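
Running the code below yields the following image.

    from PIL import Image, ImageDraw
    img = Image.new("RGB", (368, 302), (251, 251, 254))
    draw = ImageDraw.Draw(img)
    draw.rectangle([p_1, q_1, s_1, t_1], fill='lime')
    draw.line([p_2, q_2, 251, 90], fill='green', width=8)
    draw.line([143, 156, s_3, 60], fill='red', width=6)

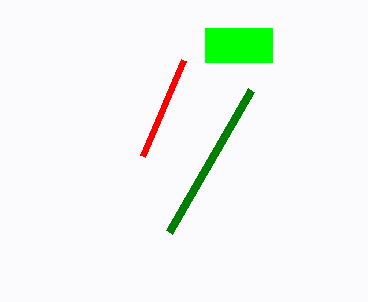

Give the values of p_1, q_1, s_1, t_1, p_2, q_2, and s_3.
p_1 = 205
q_1 = 28
s_1 = 272
t_1 = 62
p_2 = 169
q_2 = 232
s_3 = 184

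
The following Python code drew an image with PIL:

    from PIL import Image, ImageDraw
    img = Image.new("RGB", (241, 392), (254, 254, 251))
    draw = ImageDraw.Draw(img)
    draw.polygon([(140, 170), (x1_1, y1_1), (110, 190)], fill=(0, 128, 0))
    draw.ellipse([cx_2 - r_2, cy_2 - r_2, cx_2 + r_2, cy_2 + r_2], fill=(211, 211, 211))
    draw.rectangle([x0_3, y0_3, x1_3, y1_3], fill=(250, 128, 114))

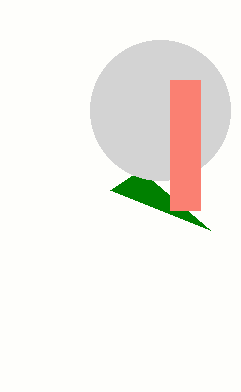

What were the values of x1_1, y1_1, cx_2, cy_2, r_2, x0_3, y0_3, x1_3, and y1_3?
x1_1 = 210; y1_1 = 230; cx_2 = 160; cy_2 = 110; r_2 = 70; x0_3 = 170; y0_3 = 80; x1_3 = 200; y1_3 = 210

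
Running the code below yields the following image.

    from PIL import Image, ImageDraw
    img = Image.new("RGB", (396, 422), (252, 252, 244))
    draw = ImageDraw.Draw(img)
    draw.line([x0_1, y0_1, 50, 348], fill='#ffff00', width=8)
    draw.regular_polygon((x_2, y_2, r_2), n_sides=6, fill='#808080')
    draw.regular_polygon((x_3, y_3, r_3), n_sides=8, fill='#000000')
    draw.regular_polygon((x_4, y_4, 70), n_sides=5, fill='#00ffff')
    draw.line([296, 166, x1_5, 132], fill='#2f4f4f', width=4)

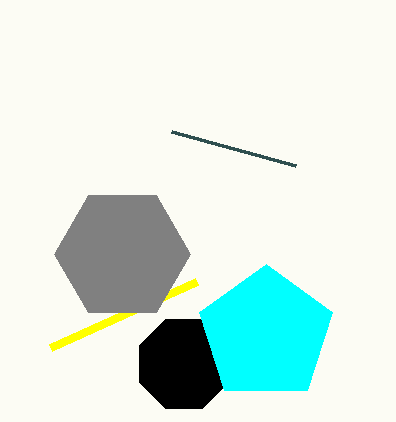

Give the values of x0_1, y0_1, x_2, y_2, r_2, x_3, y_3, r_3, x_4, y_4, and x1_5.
x0_1 = 196; y0_1 = 282; x_2 = 122; y_2 = 254; r_2 = 68; x_3 = 184; y_3 = 364; r_3 = 48; x_4 = 266; y_4 = 334; x1_5 = 172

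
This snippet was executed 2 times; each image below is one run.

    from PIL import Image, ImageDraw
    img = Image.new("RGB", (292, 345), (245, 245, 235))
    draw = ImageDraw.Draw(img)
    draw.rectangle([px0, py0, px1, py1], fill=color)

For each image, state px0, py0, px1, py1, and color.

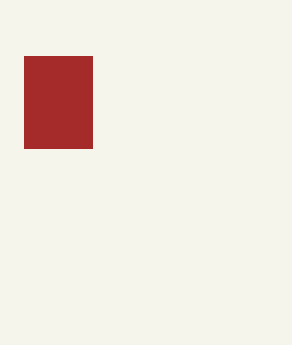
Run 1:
px0 = 24; py0 = 56; px1 = 92; py1 = 148; color = 'brown'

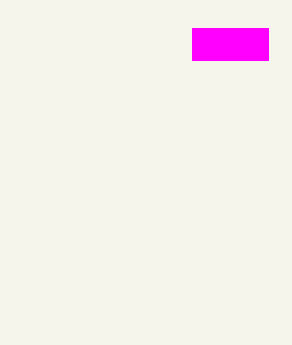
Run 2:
px0 = 192; py0 = 28; px1 = 268; py1 = 60; color = 'magenta'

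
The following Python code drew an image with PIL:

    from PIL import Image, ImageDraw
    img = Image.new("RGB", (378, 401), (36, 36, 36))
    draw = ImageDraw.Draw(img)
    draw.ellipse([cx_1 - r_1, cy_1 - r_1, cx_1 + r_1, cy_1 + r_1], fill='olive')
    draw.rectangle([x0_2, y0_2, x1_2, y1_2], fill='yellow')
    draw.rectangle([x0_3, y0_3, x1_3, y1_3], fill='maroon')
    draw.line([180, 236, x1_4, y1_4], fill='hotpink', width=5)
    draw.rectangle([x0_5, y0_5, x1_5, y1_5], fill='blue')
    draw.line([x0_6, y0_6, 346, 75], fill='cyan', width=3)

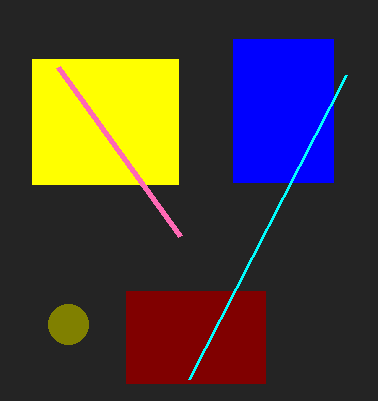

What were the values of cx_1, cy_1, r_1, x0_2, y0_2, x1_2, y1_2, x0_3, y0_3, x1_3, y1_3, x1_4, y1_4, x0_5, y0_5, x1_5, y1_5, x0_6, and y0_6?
cx_1 = 68
cy_1 = 324
r_1 = 20
x0_2 = 32
y0_2 = 59
x1_2 = 178
y1_2 = 184
x0_3 = 126
y0_3 = 291
x1_3 = 265
y1_3 = 383
x1_4 = 58
y1_4 = 67
x0_5 = 233
y0_5 = 39
x1_5 = 333
y1_5 = 182
x0_6 = 189
y0_6 = 379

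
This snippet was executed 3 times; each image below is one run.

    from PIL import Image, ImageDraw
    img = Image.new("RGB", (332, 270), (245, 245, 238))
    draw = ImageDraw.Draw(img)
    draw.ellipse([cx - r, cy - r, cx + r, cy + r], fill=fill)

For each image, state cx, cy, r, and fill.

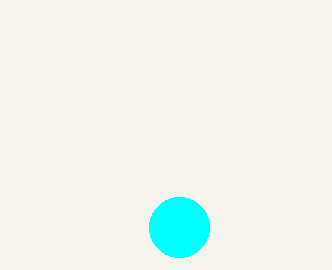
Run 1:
cx = 179, cy = 227, r = 30, fill = 'cyan'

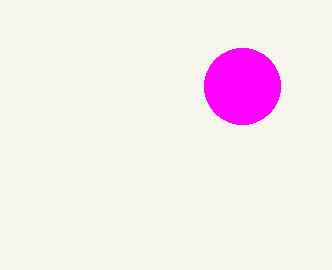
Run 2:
cx = 242
cy = 86
r = 38
fill = 'magenta'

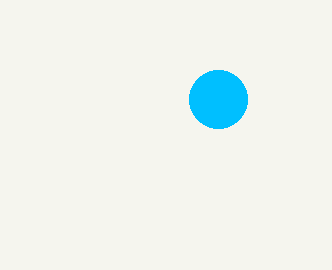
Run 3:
cx = 218, cy = 99, r = 29, fill = 'deepskyblue'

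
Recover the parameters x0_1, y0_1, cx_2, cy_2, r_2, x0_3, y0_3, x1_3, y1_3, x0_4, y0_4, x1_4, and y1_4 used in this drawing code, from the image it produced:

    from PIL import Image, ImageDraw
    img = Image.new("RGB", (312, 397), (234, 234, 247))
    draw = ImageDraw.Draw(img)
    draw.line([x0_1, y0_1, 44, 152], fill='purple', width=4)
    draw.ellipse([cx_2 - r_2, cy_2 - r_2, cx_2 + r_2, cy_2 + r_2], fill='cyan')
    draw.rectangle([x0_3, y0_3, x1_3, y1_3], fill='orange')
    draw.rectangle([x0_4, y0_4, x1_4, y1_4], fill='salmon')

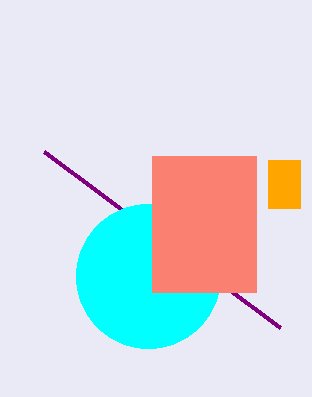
x0_1 = 280; y0_1 = 328; cx_2 = 148; cy_2 = 276; r_2 = 72; x0_3 = 268; y0_3 = 160; x1_3 = 300; y1_3 = 208; x0_4 = 152; y0_4 = 156; x1_4 = 256; y1_4 = 292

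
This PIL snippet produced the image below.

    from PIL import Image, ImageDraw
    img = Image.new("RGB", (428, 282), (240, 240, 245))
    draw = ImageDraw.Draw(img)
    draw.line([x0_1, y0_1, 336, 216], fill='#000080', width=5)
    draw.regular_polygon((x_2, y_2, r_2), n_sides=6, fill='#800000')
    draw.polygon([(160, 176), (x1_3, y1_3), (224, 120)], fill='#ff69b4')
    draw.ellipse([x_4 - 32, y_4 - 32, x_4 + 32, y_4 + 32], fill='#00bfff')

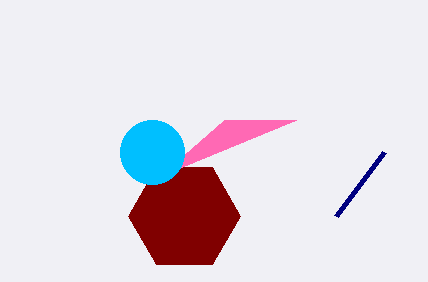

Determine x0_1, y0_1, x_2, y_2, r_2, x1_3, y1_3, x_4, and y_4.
x0_1 = 384, y0_1 = 152, x_2 = 184, y_2 = 216, r_2 = 56, x1_3 = 296, y1_3 = 120, x_4 = 152, y_4 = 152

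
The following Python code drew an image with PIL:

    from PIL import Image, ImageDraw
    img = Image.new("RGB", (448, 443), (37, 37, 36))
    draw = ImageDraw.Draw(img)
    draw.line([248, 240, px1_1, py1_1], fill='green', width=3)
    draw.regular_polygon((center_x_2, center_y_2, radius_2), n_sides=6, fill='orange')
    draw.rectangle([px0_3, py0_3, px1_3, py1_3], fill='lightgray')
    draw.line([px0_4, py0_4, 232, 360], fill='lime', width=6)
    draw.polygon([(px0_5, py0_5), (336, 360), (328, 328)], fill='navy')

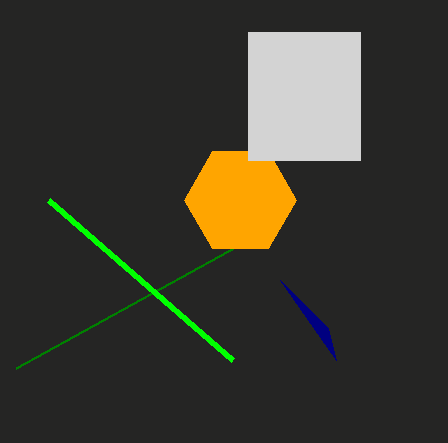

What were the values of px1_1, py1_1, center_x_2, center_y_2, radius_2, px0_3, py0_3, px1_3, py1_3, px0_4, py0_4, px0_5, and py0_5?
px1_1 = 16, py1_1 = 368, center_x_2 = 240, center_y_2 = 200, radius_2 = 56, px0_3 = 248, py0_3 = 32, px1_3 = 360, py1_3 = 160, px0_4 = 48, py0_4 = 200, px0_5 = 280, py0_5 = 280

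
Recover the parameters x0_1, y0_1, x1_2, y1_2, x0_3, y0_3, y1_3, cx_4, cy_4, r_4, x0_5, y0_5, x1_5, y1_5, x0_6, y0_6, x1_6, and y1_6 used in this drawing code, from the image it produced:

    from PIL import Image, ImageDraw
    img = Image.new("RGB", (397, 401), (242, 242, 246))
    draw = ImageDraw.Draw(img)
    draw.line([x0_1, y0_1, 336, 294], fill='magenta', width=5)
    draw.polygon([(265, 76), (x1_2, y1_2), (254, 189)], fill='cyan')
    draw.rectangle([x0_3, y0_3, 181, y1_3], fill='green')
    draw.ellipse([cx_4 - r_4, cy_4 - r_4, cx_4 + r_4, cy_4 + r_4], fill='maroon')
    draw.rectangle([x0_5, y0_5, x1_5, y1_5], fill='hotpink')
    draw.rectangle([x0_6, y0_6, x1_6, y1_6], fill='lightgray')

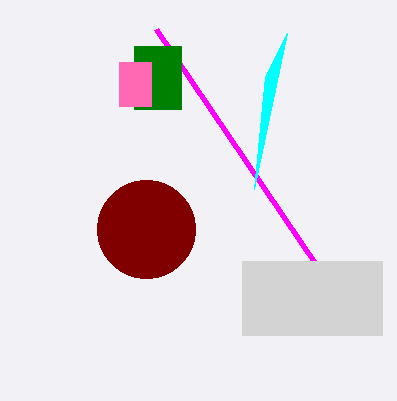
x0_1 = 156
y0_1 = 29
x1_2 = 287
y1_2 = 33
x0_3 = 134
y0_3 = 46
y1_3 = 109
cx_4 = 146
cy_4 = 229
r_4 = 49
x0_5 = 119
y0_5 = 62
x1_5 = 151
y1_5 = 106
x0_6 = 242
y0_6 = 261
x1_6 = 382
y1_6 = 335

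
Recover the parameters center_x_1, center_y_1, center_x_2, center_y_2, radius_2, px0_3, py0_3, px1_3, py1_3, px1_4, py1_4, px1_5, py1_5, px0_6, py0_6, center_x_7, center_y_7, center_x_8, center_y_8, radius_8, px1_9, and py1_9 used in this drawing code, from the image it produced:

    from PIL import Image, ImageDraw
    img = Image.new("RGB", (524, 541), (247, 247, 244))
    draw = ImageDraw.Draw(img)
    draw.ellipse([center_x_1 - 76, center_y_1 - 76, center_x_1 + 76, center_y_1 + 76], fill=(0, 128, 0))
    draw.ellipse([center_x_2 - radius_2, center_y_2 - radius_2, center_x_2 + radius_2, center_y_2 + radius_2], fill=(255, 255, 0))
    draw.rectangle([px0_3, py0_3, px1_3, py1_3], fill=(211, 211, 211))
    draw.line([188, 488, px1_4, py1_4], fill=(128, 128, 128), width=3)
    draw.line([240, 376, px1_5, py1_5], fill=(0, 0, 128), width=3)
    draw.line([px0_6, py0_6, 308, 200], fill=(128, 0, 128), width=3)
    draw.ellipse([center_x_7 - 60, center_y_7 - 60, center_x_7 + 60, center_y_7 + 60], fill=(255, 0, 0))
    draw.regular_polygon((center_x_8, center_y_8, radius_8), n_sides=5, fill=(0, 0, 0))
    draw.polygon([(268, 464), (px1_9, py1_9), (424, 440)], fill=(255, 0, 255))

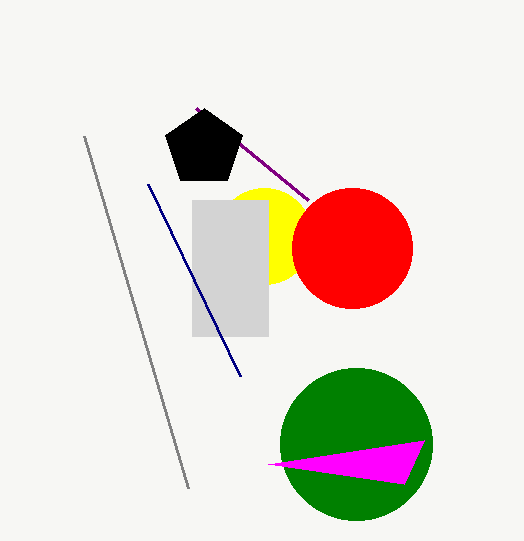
center_x_1 = 356, center_y_1 = 444, center_x_2 = 264, center_y_2 = 236, radius_2 = 48, px0_3 = 192, py0_3 = 200, px1_3 = 268, py1_3 = 336, px1_4 = 84, py1_4 = 136, px1_5 = 148, py1_5 = 184, px0_6 = 196, py0_6 = 108, center_x_7 = 352, center_y_7 = 248, center_x_8 = 204, center_y_8 = 148, radius_8 = 40, px1_9 = 404, py1_9 = 484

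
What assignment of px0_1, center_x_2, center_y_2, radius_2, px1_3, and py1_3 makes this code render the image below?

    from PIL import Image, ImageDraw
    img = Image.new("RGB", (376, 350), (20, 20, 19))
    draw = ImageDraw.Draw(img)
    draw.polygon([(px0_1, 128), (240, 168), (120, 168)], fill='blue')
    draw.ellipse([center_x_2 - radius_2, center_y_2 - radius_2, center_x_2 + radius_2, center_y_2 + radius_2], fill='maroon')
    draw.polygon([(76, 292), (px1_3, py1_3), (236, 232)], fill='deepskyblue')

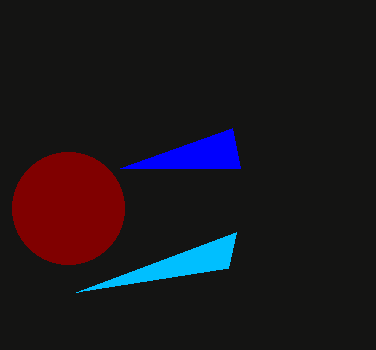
px0_1 = 232; center_x_2 = 68; center_y_2 = 208; radius_2 = 56; px1_3 = 228; py1_3 = 268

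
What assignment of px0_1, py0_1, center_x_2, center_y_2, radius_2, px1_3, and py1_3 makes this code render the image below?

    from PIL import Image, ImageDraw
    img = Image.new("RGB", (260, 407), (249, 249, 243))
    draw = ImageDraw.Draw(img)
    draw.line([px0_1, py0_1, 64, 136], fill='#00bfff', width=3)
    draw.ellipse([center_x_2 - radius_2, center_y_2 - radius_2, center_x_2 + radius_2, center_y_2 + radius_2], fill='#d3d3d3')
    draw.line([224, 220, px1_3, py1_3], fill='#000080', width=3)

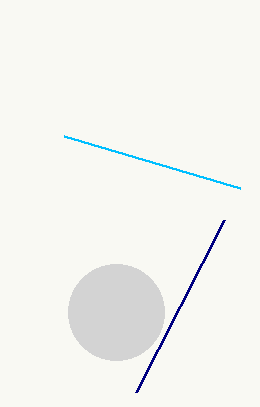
px0_1 = 240; py0_1 = 188; center_x_2 = 116; center_y_2 = 312; radius_2 = 48; px1_3 = 136; py1_3 = 392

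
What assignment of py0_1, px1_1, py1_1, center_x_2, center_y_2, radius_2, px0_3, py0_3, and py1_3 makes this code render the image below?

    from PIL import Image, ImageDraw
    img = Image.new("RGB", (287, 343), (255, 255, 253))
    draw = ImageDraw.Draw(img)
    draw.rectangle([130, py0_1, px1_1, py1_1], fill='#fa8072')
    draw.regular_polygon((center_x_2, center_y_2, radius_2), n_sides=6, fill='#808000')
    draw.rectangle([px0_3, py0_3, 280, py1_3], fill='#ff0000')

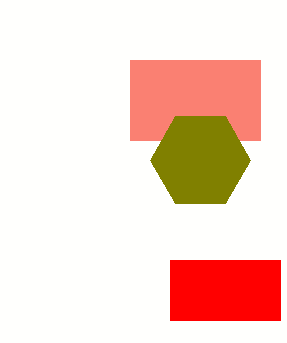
py0_1 = 60
px1_1 = 260
py1_1 = 140
center_x_2 = 200
center_y_2 = 160
radius_2 = 50
px0_3 = 170
py0_3 = 260
py1_3 = 320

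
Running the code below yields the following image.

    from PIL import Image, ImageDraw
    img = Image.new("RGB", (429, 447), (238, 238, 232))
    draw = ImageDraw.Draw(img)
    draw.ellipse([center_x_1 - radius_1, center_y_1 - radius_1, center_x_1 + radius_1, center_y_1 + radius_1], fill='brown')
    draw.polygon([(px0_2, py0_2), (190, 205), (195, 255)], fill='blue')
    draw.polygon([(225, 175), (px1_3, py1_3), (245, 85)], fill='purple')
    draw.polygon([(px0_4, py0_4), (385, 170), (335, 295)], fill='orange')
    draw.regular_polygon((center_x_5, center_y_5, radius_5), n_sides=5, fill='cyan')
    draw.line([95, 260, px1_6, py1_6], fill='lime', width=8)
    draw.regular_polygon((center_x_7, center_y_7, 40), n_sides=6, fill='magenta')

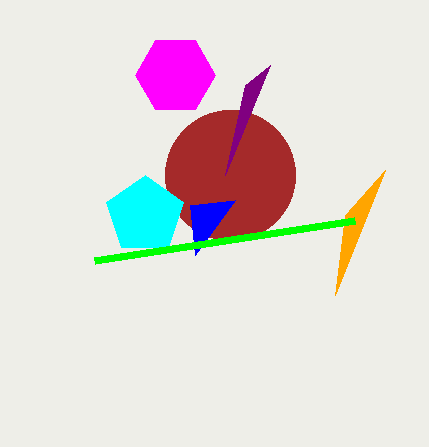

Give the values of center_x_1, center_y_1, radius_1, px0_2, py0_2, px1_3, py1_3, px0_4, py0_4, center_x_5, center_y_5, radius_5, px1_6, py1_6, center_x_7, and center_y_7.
center_x_1 = 230, center_y_1 = 175, radius_1 = 65, px0_2 = 235, py0_2 = 200, px1_3 = 270, py1_3 = 65, px0_4 = 345, py0_4 = 215, center_x_5 = 145, center_y_5 = 215, radius_5 = 40, px1_6 = 355, py1_6 = 220, center_x_7 = 175, center_y_7 = 75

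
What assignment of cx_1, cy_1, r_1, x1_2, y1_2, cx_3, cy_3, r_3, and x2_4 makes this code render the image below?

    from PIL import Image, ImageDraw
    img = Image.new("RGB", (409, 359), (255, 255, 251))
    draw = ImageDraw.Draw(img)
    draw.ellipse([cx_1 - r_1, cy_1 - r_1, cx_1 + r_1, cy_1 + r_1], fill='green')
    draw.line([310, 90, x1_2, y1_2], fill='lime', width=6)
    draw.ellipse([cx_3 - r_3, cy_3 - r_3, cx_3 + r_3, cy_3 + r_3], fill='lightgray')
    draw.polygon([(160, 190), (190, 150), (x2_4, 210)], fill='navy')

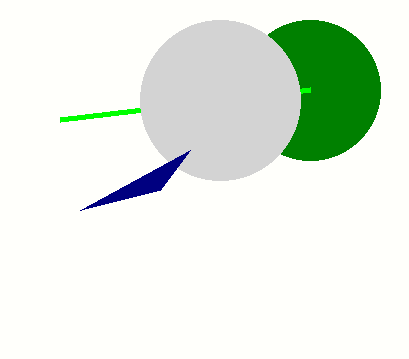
cx_1 = 310; cy_1 = 90; r_1 = 70; x1_2 = 60; y1_2 = 120; cx_3 = 220; cy_3 = 100; r_3 = 80; x2_4 = 80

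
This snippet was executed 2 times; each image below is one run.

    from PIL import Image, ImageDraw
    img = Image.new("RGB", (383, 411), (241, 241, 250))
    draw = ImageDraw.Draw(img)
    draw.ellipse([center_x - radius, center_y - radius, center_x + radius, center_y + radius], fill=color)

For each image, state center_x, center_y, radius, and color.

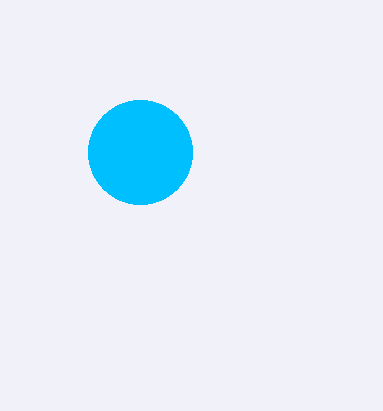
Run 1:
center_x = 140, center_y = 152, radius = 52, color = 'deepskyblue'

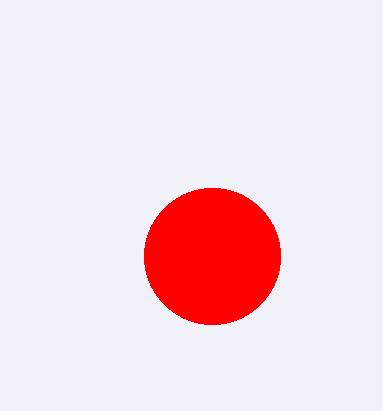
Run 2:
center_x = 212; center_y = 256; radius = 68; color = 'red'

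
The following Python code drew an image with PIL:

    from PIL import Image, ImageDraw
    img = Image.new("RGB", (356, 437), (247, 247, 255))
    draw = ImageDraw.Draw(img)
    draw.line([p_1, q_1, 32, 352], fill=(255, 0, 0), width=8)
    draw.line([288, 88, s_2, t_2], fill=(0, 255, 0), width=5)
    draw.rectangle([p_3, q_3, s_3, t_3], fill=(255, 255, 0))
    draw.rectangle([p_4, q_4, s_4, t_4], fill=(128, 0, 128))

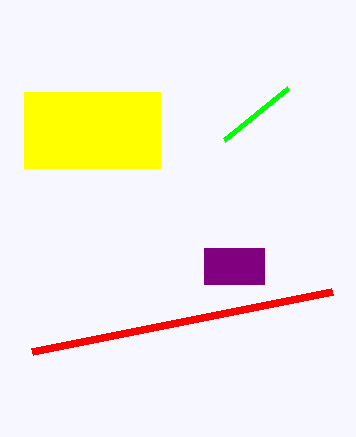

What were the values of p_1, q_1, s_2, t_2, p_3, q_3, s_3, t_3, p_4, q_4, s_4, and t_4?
p_1 = 332
q_1 = 292
s_2 = 224
t_2 = 140
p_3 = 24
q_3 = 92
s_3 = 160
t_3 = 168
p_4 = 204
q_4 = 248
s_4 = 264
t_4 = 284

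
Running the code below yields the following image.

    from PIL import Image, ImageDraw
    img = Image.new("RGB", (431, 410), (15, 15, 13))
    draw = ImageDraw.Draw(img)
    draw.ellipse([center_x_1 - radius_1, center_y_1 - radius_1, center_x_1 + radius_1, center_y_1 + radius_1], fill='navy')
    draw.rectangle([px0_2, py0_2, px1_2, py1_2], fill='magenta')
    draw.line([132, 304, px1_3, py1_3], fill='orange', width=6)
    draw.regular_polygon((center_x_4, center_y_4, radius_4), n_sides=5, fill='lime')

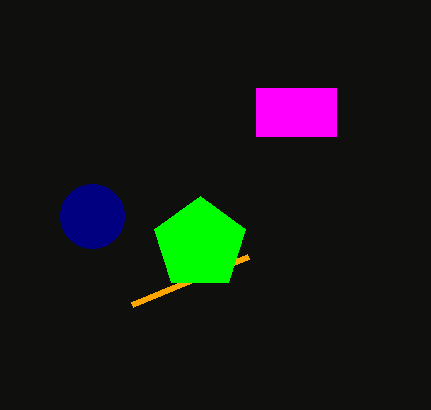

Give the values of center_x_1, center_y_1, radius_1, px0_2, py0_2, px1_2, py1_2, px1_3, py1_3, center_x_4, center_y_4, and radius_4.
center_x_1 = 92, center_y_1 = 216, radius_1 = 32, px0_2 = 256, py0_2 = 88, px1_2 = 336, py1_2 = 136, px1_3 = 248, py1_3 = 256, center_x_4 = 200, center_y_4 = 244, radius_4 = 48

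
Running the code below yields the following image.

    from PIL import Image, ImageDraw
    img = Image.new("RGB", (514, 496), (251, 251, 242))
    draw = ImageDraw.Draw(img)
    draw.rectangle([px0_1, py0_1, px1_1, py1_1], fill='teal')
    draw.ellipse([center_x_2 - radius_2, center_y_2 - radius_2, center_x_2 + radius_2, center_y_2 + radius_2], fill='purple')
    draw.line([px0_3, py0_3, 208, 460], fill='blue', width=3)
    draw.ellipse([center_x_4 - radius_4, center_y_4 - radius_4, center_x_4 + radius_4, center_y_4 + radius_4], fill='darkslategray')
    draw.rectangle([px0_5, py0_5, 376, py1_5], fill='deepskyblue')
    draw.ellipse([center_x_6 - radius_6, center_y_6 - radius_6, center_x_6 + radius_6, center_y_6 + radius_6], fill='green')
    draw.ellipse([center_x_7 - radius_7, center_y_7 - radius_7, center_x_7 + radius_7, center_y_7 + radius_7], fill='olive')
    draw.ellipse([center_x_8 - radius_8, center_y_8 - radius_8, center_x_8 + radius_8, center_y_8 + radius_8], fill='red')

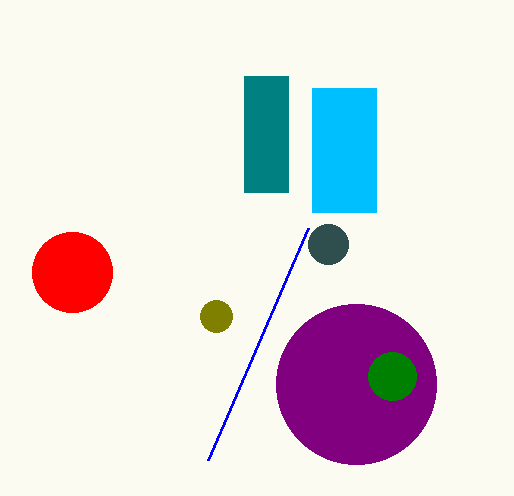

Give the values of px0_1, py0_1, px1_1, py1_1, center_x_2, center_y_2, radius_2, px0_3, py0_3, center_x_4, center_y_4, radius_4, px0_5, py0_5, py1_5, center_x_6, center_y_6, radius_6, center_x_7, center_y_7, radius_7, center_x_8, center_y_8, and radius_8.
px0_1 = 244; py0_1 = 76; px1_1 = 288; py1_1 = 192; center_x_2 = 356; center_y_2 = 384; radius_2 = 80; px0_3 = 308; py0_3 = 228; center_x_4 = 328; center_y_4 = 244; radius_4 = 20; px0_5 = 312; py0_5 = 88; py1_5 = 212; center_x_6 = 392; center_y_6 = 376; radius_6 = 24; center_x_7 = 216; center_y_7 = 316; radius_7 = 16; center_x_8 = 72; center_y_8 = 272; radius_8 = 40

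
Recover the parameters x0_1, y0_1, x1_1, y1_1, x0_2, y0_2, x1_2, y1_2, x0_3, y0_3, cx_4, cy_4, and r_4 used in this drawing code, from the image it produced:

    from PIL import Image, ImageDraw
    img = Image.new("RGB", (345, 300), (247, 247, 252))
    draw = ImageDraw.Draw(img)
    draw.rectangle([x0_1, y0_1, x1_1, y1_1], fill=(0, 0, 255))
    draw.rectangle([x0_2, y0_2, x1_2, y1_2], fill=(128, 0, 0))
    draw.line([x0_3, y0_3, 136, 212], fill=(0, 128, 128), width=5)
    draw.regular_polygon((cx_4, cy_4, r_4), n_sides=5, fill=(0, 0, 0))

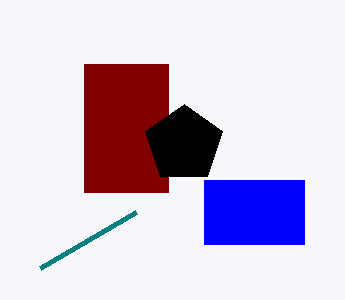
x0_1 = 204, y0_1 = 180, x1_1 = 304, y1_1 = 244, x0_2 = 84, y0_2 = 64, x1_2 = 168, y1_2 = 192, x0_3 = 40, y0_3 = 268, cx_4 = 184, cy_4 = 144, r_4 = 40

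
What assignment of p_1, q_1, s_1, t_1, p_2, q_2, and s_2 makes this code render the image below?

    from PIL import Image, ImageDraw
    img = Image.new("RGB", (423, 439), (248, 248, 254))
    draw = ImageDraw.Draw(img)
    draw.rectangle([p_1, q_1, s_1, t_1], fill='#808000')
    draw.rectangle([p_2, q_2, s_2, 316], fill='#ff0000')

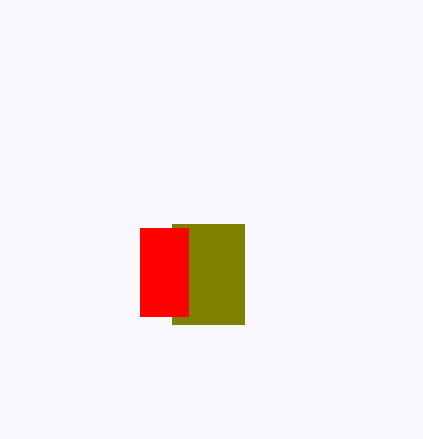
p_1 = 172
q_1 = 224
s_1 = 244
t_1 = 324
p_2 = 140
q_2 = 228
s_2 = 188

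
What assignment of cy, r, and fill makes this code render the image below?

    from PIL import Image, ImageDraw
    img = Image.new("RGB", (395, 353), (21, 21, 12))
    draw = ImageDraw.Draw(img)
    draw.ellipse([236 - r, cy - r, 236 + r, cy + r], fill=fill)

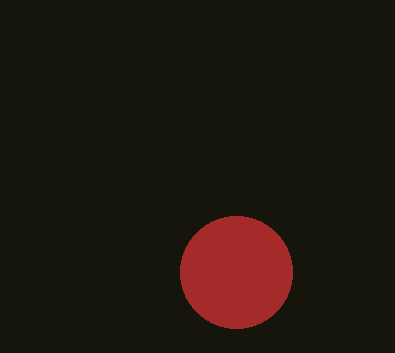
cy = 272; r = 56; fill = 'brown'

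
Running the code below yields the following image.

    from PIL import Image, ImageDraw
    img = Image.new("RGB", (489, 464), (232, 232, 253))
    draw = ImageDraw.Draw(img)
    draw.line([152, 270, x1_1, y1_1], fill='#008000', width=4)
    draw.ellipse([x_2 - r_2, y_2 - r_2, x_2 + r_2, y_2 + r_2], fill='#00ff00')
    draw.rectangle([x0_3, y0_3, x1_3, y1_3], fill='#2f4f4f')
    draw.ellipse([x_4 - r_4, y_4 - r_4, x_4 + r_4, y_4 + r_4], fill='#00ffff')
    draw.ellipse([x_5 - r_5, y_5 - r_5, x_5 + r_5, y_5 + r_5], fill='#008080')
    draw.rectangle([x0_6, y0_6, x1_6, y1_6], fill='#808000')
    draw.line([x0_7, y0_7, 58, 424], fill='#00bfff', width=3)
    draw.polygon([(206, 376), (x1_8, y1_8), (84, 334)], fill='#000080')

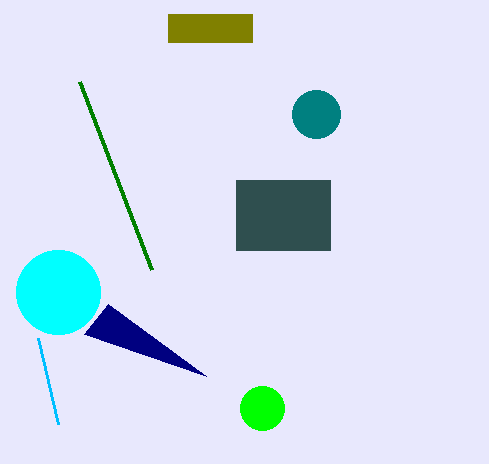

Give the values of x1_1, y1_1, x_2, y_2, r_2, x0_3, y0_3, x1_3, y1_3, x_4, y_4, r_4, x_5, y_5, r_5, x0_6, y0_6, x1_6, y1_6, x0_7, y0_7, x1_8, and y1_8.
x1_1 = 80, y1_1 = 82, x_2 = 262, y_2 = 408, r_2 = 22, x0_3 = 236, y0_3 = 180, x1_3 = 330, y1_3 = 250, x_4 = 58, y_4 = 292, r_4 = 42, x_5 = 316, y_5 = 114, r_5 = 24, x0_6 = 168, y0_6 = 14, x1_6 = 252, y1_6 = 42, x0_7 = 38, y0_7 = 338, x1_8 = 108, y1_8 = 304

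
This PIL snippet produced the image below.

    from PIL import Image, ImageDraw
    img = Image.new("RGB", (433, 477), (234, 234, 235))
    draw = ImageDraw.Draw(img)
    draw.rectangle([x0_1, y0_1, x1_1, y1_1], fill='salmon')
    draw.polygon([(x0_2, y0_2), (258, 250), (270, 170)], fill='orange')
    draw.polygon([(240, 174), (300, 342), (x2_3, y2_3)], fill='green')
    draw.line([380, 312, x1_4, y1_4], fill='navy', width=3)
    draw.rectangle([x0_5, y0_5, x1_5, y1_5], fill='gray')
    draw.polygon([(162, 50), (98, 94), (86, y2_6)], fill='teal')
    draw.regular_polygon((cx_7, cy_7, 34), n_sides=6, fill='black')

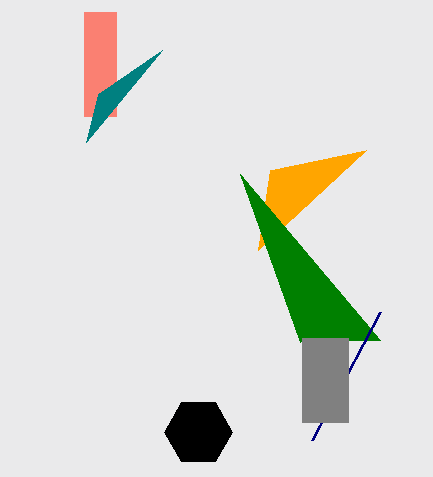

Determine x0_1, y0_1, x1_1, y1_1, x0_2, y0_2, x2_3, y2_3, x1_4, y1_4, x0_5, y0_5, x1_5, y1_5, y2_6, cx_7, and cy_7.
x0_1 = 84, y0_1 = 12, x1_1 = 116, y1_1 = 116, x0_2 = 366, y0_2 = 150, x2_3 = 380, y2_3 = 340, x1_4 = 312, y1_4 = 440, x0_5 = 302, y0_5 = 338, x1_5 = 348, y1_5 = 422, y2_6 = 142, cx_7 = 198, cy_7 = 432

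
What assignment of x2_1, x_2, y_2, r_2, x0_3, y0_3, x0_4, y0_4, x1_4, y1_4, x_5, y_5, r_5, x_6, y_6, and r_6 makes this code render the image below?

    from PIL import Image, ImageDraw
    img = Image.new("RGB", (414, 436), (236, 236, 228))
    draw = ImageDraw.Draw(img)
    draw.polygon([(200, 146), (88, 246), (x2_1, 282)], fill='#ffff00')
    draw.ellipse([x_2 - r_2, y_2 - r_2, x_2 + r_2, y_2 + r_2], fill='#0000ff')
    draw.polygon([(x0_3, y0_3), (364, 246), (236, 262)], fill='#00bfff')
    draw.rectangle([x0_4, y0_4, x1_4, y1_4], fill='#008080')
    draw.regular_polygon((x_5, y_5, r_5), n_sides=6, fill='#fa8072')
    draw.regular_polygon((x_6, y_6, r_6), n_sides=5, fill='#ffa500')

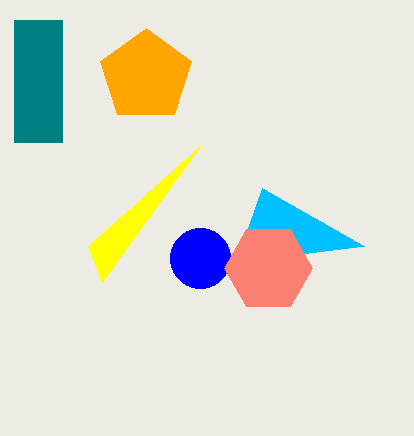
x2_1 = 102
x_2 = 200
y_2 = 258
r_2 = 30
x0_3 = 262
y0_3 = 188
x0_4 = 14
y0_4 = 20
x1_4 = 62
y1_4 = 142
x_5 = 268
y_5 = 268
r_5 = 44
x_6 = 146
y_6 = 76
r_6 = 48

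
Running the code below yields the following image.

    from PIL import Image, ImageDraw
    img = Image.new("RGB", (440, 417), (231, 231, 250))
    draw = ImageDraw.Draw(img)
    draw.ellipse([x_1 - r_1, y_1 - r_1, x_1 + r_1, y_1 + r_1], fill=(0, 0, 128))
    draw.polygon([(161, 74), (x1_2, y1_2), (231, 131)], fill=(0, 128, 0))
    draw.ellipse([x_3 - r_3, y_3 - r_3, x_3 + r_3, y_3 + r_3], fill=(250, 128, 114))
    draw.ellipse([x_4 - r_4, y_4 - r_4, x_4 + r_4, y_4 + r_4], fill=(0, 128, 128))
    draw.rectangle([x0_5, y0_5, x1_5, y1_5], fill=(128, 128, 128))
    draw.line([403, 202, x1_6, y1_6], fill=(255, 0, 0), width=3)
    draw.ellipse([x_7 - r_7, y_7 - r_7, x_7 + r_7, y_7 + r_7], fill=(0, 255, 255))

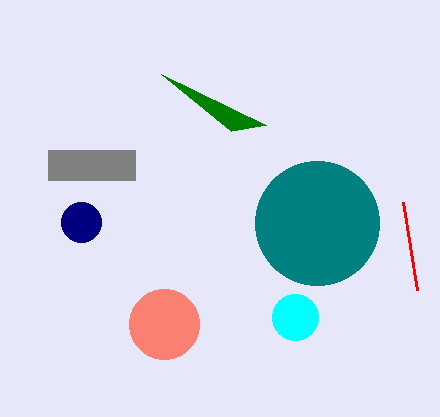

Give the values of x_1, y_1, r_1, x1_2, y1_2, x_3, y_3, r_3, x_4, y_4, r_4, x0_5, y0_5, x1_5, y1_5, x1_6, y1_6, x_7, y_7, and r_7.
x_1 = 81; y_1 = 222; r_1 = 20; x1_2 = 266; y1_2 = 125; x_3 = 164; y_3 = 324; r_3 = 35; x_4 = 317; y_4 = 223; r_4 = 62; x0_5 = 48; y0_5 = 150; x1_5 = 135; y1_5 = 180; x1_6 = 417; y1_6 = 290; x_7 = 295; y_7 = 317; r_7 = 23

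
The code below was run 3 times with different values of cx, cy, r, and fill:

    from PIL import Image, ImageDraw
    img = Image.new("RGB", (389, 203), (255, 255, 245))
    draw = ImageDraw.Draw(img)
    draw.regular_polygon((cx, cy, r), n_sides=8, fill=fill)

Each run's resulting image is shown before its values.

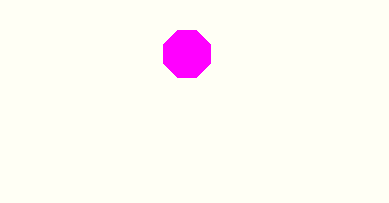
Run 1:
cx = 187, cy = 54, r = 25, fill = 'magenta'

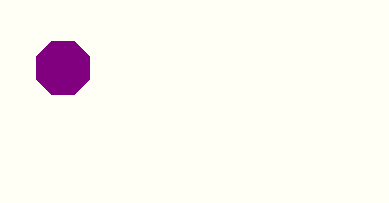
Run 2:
cx = 63
cy = 68
r = 29
fill = 'purple'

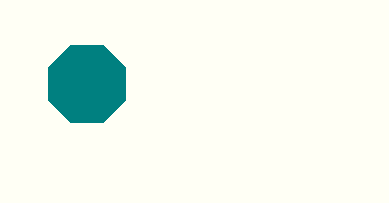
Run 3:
cx = 87
cy = 84
r = 42
fill = 'teal'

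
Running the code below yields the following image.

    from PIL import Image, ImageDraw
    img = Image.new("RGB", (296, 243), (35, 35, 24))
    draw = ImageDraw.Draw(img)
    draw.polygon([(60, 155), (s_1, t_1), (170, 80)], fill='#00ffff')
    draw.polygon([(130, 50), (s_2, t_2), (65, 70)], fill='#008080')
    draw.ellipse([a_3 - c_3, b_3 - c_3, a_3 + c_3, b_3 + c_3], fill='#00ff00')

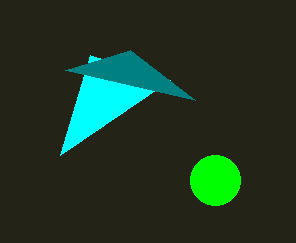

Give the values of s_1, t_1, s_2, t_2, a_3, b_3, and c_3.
s_1 = 90, t_1 = 55, s_2 = 195, t_2 = 100, a_3 = 215, b_3 = 180, c_3 = 25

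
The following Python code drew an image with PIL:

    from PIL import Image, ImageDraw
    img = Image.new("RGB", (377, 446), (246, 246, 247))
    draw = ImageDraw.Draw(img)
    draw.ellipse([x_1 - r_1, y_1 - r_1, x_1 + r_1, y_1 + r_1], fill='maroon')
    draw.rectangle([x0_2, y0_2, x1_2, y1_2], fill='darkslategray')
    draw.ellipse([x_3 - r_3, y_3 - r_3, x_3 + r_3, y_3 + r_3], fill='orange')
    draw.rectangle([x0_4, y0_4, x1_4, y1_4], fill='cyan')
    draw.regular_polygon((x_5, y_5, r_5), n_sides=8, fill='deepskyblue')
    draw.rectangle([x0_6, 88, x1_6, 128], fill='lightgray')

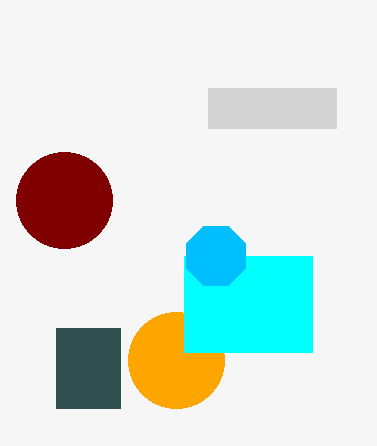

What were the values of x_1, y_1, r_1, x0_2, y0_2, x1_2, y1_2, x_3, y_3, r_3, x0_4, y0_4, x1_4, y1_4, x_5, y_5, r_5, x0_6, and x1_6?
x_1 = 64; y_1 = 200; r_1 = 48; x0_2 = 56; y0_2 = 328; x1_2 = 120; y1_2 = 408; x_3 = 176; y_3 = 360; r_3 = 48; x0_4 = 184; y0_4 = 256; x1_4 = 312; y1_4 = 352; x_5 = 216; y_5 = 256; r_5 = 32; x0_6 = 208; x1_6 = 336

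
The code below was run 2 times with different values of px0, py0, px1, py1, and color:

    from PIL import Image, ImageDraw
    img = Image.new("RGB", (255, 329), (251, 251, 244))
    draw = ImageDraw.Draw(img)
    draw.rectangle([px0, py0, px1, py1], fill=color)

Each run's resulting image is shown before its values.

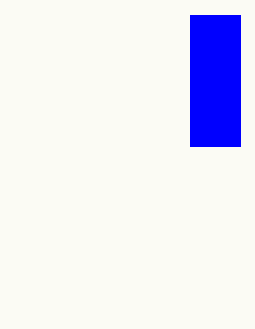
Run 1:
px0 = 190; py0 = 15; px1 = 240; py1 = 146; color = 'blue'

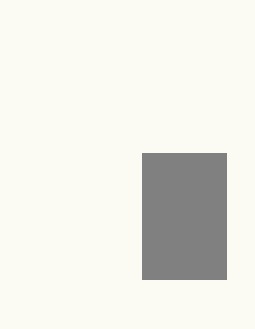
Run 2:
px0 = 142
py0 = 153
px1 = 226
py1 = 279
color = 'gray'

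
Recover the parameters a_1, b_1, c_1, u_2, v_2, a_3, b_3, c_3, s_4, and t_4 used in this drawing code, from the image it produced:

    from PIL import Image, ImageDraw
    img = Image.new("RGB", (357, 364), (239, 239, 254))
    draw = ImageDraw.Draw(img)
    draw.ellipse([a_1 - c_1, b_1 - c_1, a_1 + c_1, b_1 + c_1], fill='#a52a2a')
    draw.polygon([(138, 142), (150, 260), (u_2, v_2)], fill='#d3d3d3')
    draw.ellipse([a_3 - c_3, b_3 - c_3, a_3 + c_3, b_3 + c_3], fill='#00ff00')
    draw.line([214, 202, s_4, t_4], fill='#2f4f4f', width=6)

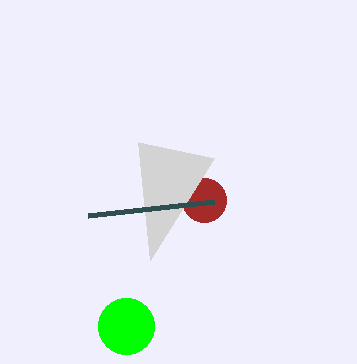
a_1 = 204, b_1 = 200, c_1 = 22, u_2 = 214, v_2 = 158, a_3 = 126, b_3 = 326, c_3 = 28, s_4 = 88, t_4 = 216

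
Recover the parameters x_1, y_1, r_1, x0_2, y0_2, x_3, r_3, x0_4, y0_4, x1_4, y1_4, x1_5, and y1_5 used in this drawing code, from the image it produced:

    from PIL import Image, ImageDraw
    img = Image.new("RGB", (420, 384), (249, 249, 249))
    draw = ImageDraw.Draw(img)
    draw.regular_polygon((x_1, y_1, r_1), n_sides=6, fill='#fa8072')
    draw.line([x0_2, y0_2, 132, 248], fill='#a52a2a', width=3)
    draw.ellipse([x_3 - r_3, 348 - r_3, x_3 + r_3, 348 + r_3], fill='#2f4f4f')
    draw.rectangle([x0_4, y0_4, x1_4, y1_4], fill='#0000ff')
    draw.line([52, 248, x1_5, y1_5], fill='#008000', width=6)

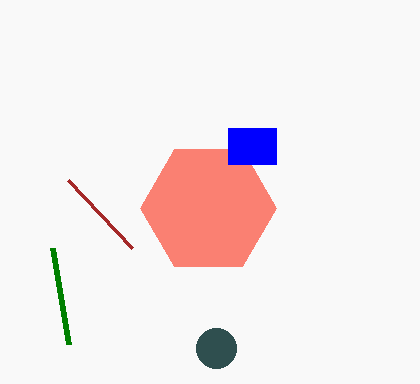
x_1 = 208
y_1 = 208
r_1 = 68
x0_2 = 68
y0_2 = 180
x_3 = 216
r_3 = 20
x0_4 = 228
y0_4 = 128
x1_4 = 276
y1_4 = 164
x1_5 = 68
y1_5 = 344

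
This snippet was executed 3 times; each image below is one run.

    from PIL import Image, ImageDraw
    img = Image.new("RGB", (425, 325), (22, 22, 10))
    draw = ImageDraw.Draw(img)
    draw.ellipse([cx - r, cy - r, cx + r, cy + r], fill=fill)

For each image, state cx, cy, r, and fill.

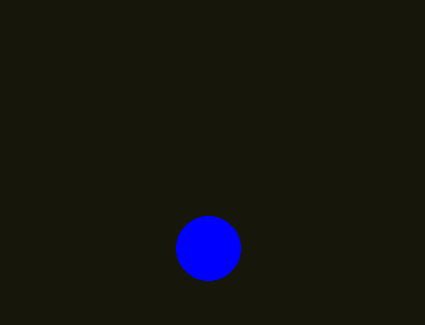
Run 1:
cx = 208, cy = 248, r = 32, fill = 'blue'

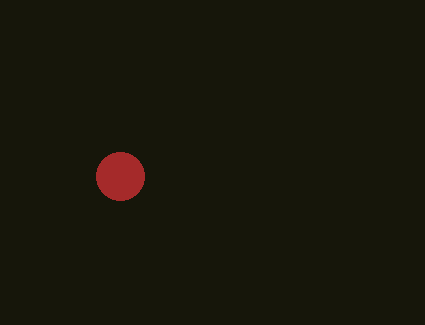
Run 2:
cx = 120; cy = 176; r = 24; fill = 'brown'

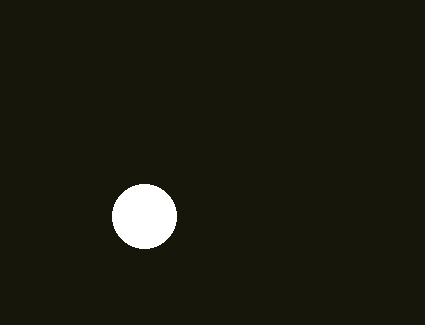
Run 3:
cx = 144
cy = 216
r = 32
fill = 'white'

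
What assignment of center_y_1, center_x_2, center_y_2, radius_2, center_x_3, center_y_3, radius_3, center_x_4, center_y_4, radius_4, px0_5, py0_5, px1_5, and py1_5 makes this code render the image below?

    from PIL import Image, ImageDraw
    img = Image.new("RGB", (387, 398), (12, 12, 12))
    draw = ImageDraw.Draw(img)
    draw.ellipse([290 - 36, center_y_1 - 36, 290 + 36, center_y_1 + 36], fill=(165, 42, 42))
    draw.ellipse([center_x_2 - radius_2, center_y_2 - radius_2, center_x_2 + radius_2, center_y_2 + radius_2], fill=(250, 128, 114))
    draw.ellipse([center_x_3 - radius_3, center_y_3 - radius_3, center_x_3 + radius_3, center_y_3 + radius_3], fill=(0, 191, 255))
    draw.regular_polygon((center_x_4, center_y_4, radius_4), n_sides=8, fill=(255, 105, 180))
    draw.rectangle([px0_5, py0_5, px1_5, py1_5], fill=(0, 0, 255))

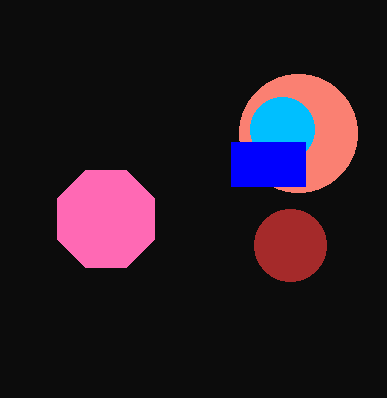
center_y_1 = 245; center_x_2 = 298; center_y_2 = 133; radius_2 = 59; center_x_3 = 282; center_y_3 = 129; radius_3 = 32; center_x_4 = 106; center_y_4 = 219; radius_4 = 53; px0_5 = 231; py0_5 = 142; px1_5 = 305; py1_5 = 186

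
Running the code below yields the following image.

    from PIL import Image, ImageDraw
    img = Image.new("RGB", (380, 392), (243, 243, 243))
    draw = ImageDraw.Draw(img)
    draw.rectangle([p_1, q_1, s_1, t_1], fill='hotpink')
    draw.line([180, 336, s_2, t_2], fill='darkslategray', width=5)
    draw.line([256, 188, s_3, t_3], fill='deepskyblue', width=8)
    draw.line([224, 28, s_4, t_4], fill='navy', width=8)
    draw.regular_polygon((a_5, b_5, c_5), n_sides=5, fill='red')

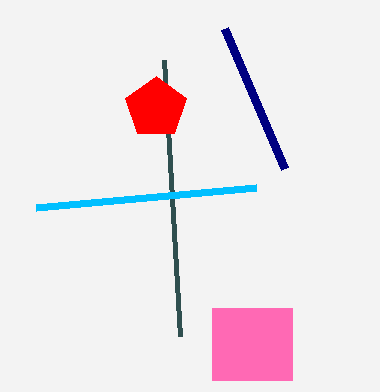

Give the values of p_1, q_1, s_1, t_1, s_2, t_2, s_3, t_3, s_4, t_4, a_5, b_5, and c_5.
p_1 = 212, q_1 = 308, s_1 = 292, t_1 = 380, s_2 = 164, t_2 = 60, s_3 = 36, t_3 = 208, s_4 = 284, t_4 = 168, a_5 = 156, b_5 = 108, c_5 = 32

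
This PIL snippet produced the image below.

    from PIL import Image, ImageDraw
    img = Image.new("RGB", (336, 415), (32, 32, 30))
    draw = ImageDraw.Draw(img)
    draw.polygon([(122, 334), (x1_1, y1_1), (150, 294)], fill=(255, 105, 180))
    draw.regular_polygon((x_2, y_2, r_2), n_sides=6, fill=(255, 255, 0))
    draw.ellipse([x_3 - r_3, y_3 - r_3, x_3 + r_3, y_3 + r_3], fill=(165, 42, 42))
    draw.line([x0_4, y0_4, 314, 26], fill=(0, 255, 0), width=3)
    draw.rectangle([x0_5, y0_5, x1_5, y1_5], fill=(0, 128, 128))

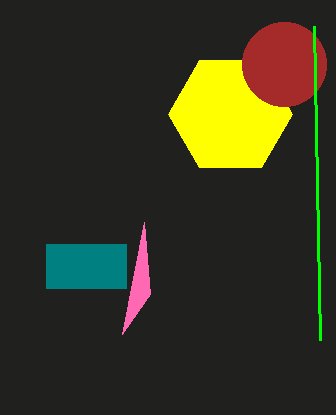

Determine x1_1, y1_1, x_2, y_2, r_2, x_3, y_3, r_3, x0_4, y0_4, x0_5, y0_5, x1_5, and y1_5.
x1_1 = 144
y1_1 = 222
x_2 = 230
y_2 = 114
r_2 = 62
x_3 = 284
y_3 = 64
r_3 = 42
x0_4 = 320
y0_4 = 340
x0_5 = 46
y0_5 = 244
x1_5 = 126
y1_5 = 288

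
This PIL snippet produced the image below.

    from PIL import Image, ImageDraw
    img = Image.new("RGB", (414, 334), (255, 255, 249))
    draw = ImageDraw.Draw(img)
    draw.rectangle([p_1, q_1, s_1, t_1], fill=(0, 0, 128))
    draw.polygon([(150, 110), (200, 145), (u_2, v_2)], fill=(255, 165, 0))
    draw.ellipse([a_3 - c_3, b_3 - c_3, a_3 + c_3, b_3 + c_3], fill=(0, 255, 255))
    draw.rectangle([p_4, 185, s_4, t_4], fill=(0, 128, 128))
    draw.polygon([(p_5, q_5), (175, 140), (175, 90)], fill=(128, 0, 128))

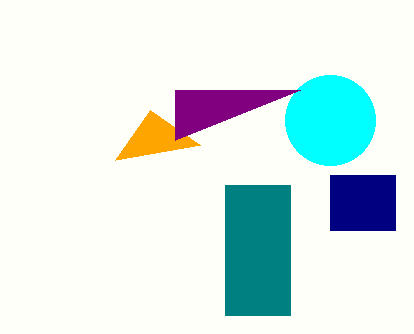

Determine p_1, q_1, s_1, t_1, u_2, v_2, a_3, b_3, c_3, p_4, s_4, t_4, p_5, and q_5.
p_1 = 330; q_1 = 175; s_1 = 395; t_1 = 230; u_2 = 115; v_2 = 160; a_3 = 330; b_3 = 120; c_3 = 45; p_4 = 225; s_4 = 290; t_4 = 315; p_5 = 300; q_5 = 90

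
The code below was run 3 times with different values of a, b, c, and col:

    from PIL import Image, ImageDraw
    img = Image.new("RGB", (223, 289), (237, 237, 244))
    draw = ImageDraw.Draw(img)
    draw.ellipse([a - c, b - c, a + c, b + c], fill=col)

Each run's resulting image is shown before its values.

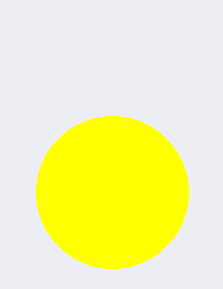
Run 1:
a = 112
b = 192
c = 76
col = 'yellow'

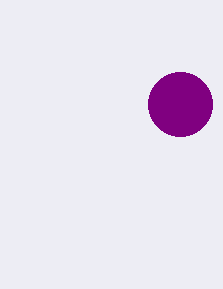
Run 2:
a = 180; b = 104; c = 32; col = 'purple'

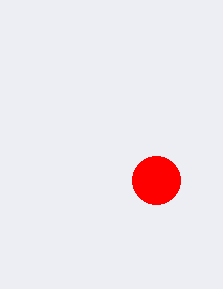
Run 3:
a = 156
b = 180
c = 24
col = 'red'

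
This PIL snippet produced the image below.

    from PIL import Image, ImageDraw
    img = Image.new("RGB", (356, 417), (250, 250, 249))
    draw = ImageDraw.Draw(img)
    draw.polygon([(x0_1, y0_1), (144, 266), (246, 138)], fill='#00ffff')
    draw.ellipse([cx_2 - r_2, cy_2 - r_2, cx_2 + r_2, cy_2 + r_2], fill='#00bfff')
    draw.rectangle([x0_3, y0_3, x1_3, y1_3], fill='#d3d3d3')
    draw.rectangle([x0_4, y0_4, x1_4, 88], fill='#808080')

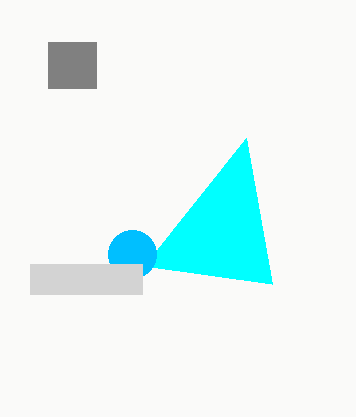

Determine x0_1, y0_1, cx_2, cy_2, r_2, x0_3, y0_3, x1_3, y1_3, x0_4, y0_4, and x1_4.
x0_1 = 272; y0_1 = 284; cx_2 = 132; cy_2 = 254; r_2 = 24; x0_3 = 30; y0_3 = 264; x1_3 = 142; y1_3 = 294; x0_4 = 48; y0_4 = 42; x1_4 = 96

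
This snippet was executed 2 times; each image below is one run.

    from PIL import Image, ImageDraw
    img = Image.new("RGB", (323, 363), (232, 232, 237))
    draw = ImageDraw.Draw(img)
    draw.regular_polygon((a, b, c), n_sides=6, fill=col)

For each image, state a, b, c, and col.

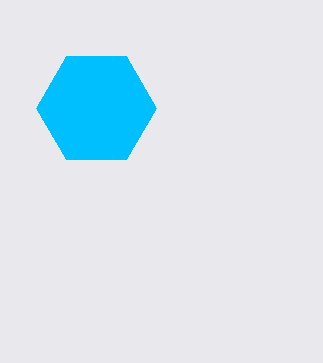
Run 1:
a = 96, b = 108, c = 60, col = 'deepskyblue'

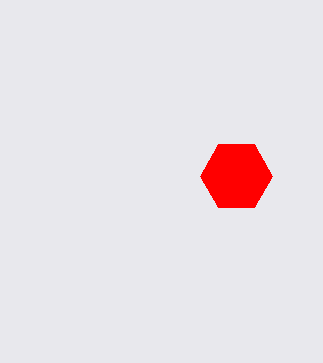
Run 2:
a = 236
b = 176
c = 36
col = 'red'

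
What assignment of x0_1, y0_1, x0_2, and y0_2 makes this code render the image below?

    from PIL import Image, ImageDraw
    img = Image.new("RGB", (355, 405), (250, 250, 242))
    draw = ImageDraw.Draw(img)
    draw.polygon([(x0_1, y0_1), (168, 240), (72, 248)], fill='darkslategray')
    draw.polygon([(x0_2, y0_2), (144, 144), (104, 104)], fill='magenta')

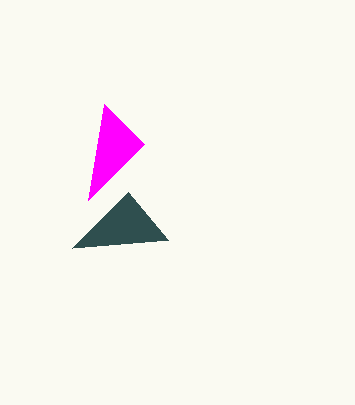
x0_1 = 128; y0_1 = 192; x0_2 = 88; y0_2 = 200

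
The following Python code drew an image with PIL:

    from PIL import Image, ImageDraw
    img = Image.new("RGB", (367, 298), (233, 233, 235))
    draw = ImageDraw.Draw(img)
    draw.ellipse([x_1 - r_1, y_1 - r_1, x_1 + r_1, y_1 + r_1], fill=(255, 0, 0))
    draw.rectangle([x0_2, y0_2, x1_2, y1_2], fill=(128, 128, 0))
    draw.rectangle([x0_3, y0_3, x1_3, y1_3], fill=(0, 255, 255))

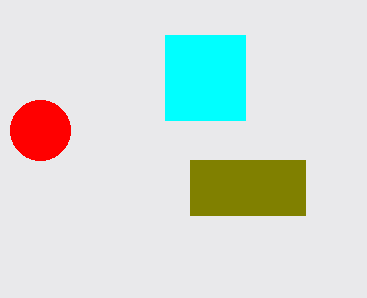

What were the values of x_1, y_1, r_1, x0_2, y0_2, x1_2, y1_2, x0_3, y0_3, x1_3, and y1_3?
x_1 = 40; y_1 = 130; r_1 = 30; x0_2 = 190; y0_2 = 160; x1_2 = 305; y1_2 = 215; x0_3 = 165; y0_3 = 35; x1_3 = 245; y1_3 = 120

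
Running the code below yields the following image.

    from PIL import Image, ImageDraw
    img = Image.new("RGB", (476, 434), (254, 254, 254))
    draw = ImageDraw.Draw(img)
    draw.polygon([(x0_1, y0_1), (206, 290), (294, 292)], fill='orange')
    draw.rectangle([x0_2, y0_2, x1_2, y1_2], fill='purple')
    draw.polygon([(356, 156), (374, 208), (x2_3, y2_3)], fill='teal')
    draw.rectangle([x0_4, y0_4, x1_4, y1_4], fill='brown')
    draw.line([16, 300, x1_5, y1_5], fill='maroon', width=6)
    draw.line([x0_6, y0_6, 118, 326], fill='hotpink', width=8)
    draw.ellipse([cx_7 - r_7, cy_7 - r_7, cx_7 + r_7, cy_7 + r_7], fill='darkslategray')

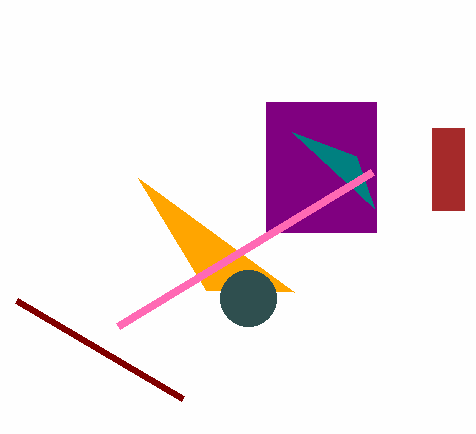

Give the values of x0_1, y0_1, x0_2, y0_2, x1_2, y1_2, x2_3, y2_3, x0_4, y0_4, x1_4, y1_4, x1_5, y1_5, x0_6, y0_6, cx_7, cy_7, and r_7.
x0_1 = 138, y0_1 = 178, x0_2 = 266, y0_2 = 102, x1_2 = 376, y1_2 = 232, x2_3 = 292, y2_3 = 132, x0_4 = 432, y0_4 = 128, x1_4 = 464, y1_4 = 210, x1_5 = 182, y1_5 = 398, x0_6 = 372, y0_6 = 172, cx_7 = 248, cy_7 = 298, r_7 = 28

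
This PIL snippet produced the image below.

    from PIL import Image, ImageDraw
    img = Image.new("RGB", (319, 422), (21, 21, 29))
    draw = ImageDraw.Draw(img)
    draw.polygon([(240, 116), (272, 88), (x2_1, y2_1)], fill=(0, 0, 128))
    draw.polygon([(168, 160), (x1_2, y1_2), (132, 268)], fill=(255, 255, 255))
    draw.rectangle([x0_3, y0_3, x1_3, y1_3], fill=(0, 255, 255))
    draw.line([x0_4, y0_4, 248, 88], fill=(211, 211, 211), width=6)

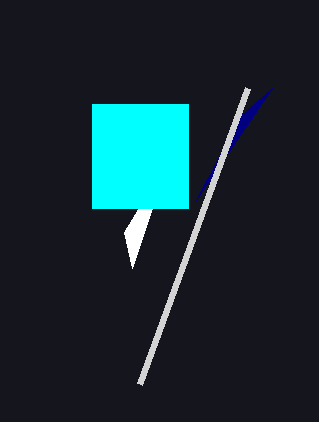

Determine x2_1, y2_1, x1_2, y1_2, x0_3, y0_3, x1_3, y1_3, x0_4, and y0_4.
x2_1 = 196; y2_1 = 200; x1_2 = 124; y1_2 = 232; x0_3 = 92; y0_3 = 104; x1_3 = 188; y1_3 = 208; x0_4 = 140; y0_4 = 384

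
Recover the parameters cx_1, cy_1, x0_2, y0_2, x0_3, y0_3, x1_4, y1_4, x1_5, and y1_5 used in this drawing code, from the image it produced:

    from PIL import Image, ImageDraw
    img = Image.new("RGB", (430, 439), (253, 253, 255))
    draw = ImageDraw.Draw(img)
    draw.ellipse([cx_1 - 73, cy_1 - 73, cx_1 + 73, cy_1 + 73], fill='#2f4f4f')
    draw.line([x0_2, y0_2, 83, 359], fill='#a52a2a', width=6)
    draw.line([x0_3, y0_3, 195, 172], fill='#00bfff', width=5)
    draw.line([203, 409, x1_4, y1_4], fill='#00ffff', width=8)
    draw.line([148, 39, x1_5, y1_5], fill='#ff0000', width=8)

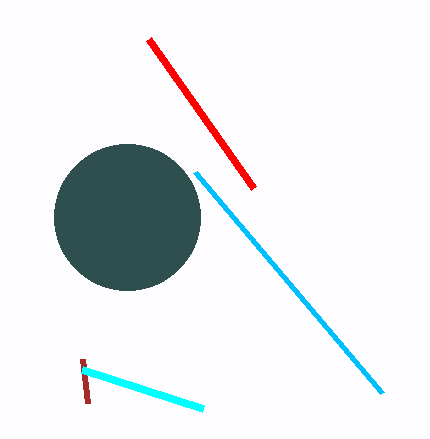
cx_1 = 127; cy_1 = 217; x0_2 = 88; y0_2 = 403; x0_3 = 382; y0_3 = 393; x1_4 = 82; y1_4 = 370; x1_5 = 253; y1_5 = 188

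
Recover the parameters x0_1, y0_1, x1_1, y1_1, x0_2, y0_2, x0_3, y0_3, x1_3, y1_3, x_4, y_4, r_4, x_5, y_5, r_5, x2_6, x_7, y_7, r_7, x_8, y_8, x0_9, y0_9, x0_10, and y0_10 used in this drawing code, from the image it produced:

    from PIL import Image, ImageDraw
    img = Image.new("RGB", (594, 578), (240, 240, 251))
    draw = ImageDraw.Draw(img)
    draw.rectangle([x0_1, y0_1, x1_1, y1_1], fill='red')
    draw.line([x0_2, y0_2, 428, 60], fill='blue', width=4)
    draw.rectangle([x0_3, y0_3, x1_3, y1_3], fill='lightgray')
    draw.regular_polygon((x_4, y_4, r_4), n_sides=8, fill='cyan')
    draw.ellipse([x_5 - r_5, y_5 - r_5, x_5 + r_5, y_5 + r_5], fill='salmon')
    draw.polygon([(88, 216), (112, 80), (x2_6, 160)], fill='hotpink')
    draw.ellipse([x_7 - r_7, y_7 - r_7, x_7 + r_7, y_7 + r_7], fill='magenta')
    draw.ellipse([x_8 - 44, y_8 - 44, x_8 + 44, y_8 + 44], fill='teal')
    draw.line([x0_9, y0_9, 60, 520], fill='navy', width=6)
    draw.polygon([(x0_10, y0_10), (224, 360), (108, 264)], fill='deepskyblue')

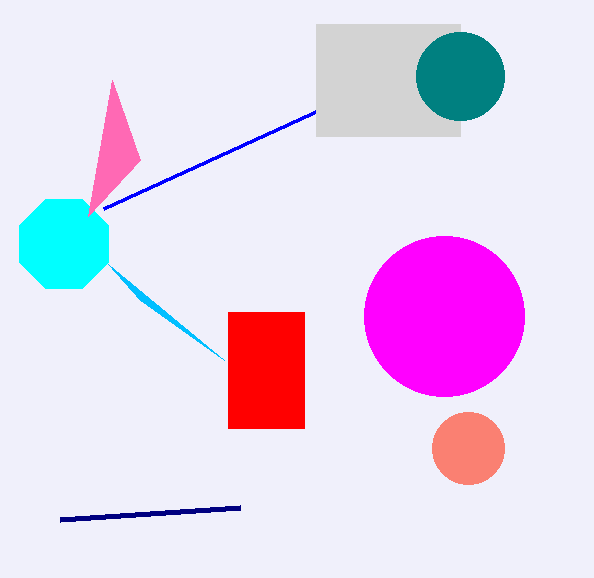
x0_1 = 228
y0_1 = 312
x1_1 = 304
y1_1 = 428
x0_2 = 104
y0_2 = 208
x0_3 = 316
y0_3 = 24
x1_3 = 460
y1_3 = 136
x_4 = 64
y_4 = 244
r_4 = 48
x_5 = 468
y_5 = 448
r_5 = 36
x2_6 = 140
x_7 = 444
y_7 = 316
r_7 = 80
x_8 = 460
y_8 = 76
x0_9 = 240
y0_9 = 508
x0_10 = 140
y0_10 = 300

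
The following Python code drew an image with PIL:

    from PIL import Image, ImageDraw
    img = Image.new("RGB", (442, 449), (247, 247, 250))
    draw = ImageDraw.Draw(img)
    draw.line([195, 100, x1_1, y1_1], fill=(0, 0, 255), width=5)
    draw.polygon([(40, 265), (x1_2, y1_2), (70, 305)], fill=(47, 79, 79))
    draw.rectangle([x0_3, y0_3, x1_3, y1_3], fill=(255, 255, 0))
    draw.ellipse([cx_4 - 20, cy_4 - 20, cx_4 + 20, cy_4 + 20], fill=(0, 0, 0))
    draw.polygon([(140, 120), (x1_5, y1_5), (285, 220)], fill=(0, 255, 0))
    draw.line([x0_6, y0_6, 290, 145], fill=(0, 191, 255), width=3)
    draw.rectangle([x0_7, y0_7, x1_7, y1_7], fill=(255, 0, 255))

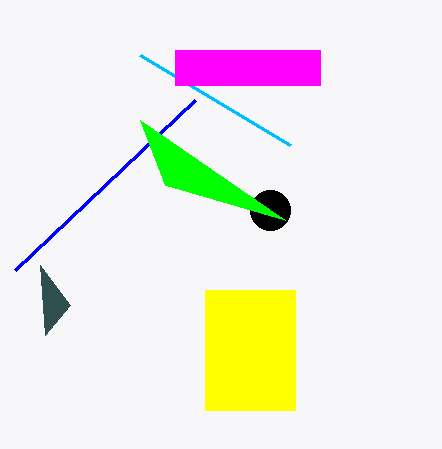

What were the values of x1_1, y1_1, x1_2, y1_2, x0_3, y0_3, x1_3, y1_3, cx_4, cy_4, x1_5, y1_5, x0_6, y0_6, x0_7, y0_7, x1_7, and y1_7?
x1_1 = 15
y1_1 = 270
x1_2 = 45
y1_2 = 335
x0_3 = 205
y0_3 = 290
x1_3 = 295
y1_3 = 410
cx_4 = 270
cy_4 = 210
x1_5 = 165
y1_5 = 185
x0_6 = 140
y0_6 = 55
x0_7 = 175
y0_7 = 50
x1_7 = 320
y1_7 = 85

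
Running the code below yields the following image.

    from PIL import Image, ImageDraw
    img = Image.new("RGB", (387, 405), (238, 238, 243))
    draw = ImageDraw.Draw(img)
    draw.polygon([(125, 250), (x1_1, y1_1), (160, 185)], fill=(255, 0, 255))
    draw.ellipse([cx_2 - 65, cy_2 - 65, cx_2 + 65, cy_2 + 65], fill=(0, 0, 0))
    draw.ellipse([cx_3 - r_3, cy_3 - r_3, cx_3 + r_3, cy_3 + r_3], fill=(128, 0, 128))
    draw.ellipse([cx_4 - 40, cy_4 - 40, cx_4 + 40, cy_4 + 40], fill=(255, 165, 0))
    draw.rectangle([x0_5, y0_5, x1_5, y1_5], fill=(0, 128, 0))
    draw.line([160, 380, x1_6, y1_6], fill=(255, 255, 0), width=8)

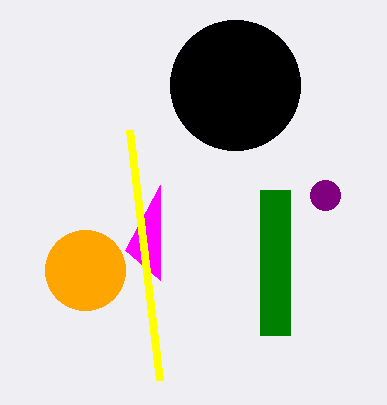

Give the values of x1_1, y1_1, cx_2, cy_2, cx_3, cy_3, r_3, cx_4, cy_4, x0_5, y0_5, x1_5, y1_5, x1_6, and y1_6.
x1_1 = 160, y1_1 = 280, cx_2 = 235, cy_2 = 85, cx_3 = 325, cy_3 = 195, r_3 = 15, cx_4 = 85, cy_4 = 270, x0_5 = 260, y0_5 = 190, x1_5 = 290, y1_5 = 335, x1_6 = 130, y1_6 = 130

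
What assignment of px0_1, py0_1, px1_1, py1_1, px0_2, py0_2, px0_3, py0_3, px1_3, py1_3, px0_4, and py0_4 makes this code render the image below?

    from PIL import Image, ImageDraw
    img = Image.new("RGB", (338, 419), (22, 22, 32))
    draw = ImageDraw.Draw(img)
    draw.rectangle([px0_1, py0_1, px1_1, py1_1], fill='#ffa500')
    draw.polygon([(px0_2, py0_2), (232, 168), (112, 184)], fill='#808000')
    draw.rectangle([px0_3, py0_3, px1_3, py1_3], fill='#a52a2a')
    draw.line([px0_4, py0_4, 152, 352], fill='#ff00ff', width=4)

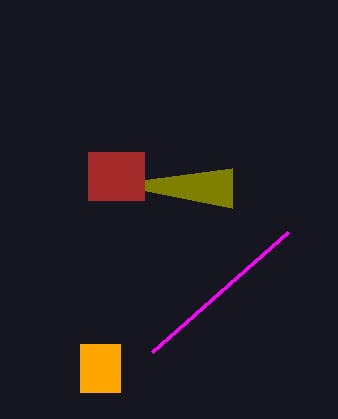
px0_1 = 80; py0_1 = 344; px1_1 = 120; py1_1 = 392; px0_2 = 232; py0_2 = 208; px0_3 = 88; py0_3 = 152; px1_3 = 144; py1_3 = 200; px0_4 = 288; py0_4 = 232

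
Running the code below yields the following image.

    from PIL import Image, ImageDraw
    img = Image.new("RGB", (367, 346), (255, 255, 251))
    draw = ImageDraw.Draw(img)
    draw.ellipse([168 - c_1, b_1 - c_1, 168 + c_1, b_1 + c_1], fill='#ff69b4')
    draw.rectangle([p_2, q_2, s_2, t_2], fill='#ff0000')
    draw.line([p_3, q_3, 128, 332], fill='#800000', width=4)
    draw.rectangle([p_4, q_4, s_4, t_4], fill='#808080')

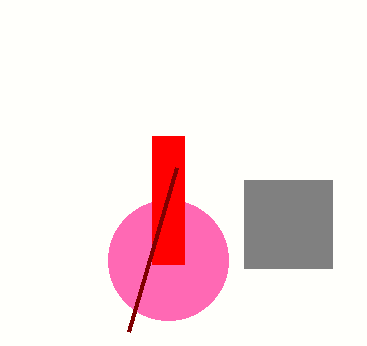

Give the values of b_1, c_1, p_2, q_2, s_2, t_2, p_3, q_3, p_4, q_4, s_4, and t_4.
b_1 = 260; c_1 = 60; p_2 = 152; q_2 = 136; s_2 = 184; t_2 = 264; p_3 = 176; q_3 = 168; p_4 = 244; q_4 = 180; s_4 = 332; t_4 = 268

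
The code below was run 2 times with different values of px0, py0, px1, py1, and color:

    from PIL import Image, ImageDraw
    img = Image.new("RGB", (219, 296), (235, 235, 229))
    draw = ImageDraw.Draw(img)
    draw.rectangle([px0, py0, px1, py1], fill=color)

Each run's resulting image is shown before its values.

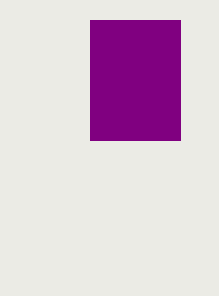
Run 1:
px0 = 90; py0 = 20; px1 = 180; py1 = 140; color = 'purple'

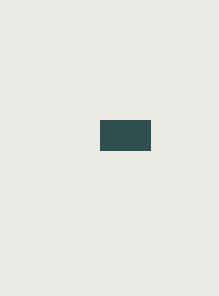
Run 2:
px0 = 100
py0 = 120
px1 = 150
py1 = 150
color = 'darkslategray'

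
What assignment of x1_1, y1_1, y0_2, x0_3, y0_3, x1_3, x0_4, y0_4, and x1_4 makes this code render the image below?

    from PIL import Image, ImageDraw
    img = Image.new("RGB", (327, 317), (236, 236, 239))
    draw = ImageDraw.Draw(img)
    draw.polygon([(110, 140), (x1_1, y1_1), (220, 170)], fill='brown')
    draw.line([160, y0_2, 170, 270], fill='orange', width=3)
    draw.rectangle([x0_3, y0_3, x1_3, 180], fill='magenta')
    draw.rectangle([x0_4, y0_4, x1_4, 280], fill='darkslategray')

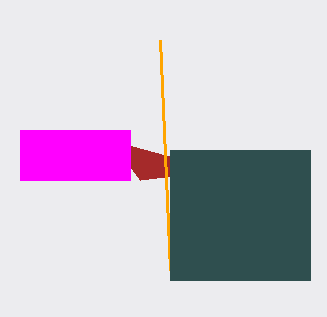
x1_1 = 140, y1_1 = 180, y0_2 = 40, x0_3 = 20, y0_3 = 130, x1_3 = 130, x0_4 = 170, y0_4 = 150, x1_4 = 310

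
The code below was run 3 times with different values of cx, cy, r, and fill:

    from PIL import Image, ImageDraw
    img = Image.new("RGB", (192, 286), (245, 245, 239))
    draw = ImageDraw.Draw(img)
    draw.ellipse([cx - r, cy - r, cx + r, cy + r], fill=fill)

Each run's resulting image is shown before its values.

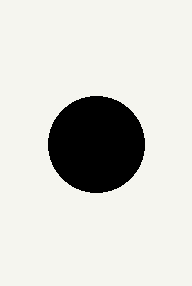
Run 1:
cx = 96, cy = 144, r = 48, fill = 'black'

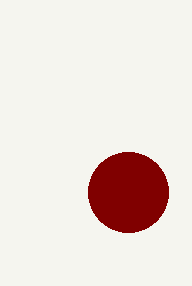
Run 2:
cx = 128
cy = 192
r = 40
fill = 'maroon'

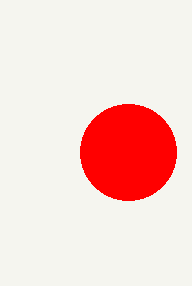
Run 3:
cx = 128
cy = 152
r = 48
fill = 'red'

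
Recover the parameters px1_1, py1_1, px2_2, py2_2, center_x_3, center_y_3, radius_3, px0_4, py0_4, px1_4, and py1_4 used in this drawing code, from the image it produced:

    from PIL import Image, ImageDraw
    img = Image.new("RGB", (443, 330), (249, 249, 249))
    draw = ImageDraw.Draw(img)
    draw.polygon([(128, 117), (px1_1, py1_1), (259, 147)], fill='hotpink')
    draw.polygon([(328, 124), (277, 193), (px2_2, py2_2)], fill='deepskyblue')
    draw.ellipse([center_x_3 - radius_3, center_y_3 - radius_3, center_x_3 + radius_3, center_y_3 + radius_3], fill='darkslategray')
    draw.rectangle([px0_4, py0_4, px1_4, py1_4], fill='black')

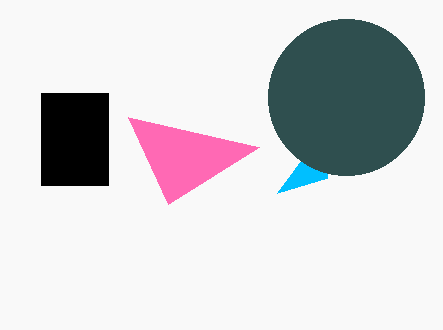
px1_1 = 168, py1_1 = 204, px2_2 = 327, py2_2 = 178, center_x_3 = 346, center_y_3 = 97, radius_3 = 78, px0_4 = 41, py0_4 = 93, px1_4 = 108, py1_4 = 185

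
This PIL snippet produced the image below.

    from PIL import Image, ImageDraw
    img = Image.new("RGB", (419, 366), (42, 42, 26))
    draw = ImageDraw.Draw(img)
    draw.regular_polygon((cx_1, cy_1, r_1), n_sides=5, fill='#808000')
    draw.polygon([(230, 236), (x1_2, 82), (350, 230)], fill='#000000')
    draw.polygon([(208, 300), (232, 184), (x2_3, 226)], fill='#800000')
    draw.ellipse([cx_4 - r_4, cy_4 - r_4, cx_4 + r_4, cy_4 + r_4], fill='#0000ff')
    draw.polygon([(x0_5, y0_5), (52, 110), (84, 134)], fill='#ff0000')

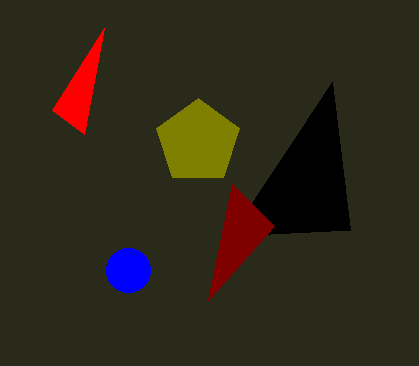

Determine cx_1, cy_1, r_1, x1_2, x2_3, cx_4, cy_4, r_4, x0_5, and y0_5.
cx_1 = 198
cy_1 = 142
r_1 = 44
x1_2 = 332
x2_3 = 274
cx_4 = 128
cy_4 = 270
r_4 = 22
x0_5 = 104
y0_5 = 28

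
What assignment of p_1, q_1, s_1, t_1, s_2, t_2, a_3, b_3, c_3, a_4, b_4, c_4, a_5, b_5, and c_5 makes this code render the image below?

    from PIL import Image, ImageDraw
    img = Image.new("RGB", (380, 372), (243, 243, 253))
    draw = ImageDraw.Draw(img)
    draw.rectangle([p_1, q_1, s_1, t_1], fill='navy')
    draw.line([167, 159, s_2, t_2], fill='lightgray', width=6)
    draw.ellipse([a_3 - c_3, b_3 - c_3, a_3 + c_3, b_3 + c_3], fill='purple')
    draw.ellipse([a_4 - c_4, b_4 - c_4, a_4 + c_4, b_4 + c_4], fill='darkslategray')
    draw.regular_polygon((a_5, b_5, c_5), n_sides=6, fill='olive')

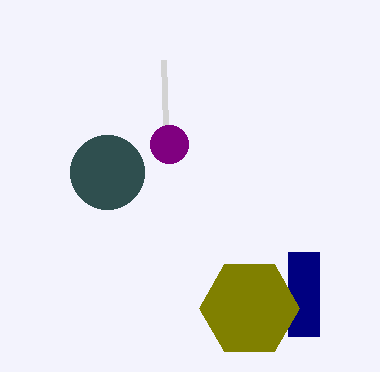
p_1 = 288
q_1 = 252
s_1 = 319
t_1 = 336
s_2 = 164
t_2 = 60
a_3 = 169
b_3 = 144
c_3 = 19
a_4 = 107
b_4 = 172
c_4 = 37
a_5 = 249
b_5 = 308
c_5 = 50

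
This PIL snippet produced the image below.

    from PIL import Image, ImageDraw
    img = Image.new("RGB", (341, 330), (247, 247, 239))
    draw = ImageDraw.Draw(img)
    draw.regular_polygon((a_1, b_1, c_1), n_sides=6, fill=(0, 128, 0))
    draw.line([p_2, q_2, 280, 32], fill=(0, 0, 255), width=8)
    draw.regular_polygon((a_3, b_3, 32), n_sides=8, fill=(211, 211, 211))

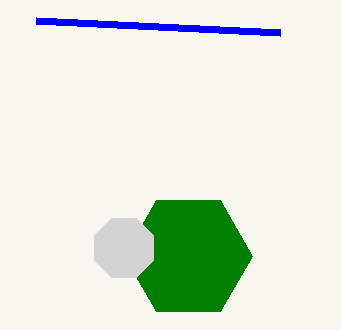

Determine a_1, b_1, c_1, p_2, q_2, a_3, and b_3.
a_1 = 188; b_1 = 256; c_1 = 64; p_2 = 36; q_2 = 20; a_3 = 124; b_3 = 248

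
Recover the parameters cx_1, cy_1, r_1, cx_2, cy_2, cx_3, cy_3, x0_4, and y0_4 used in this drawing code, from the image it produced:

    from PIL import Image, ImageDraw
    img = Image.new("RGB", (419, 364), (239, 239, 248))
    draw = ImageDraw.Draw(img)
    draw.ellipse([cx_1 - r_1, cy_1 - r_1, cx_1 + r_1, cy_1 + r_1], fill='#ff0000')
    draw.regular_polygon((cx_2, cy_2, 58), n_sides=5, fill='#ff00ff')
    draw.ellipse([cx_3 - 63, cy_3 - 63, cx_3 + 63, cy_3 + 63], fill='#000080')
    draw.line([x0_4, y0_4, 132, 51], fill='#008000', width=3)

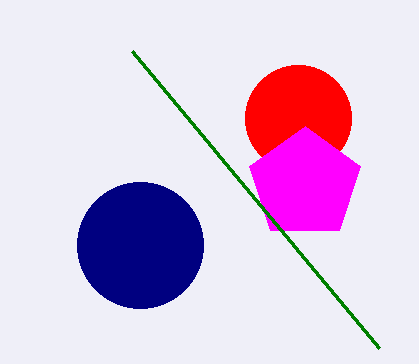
cx_1 = 298
cy_1 = 118
r_1 = 53
cx_2 = 305
cy_2 = 184
cx_3 = 140
cy_3 = 245
x0_4 = 379
y0_4 = 348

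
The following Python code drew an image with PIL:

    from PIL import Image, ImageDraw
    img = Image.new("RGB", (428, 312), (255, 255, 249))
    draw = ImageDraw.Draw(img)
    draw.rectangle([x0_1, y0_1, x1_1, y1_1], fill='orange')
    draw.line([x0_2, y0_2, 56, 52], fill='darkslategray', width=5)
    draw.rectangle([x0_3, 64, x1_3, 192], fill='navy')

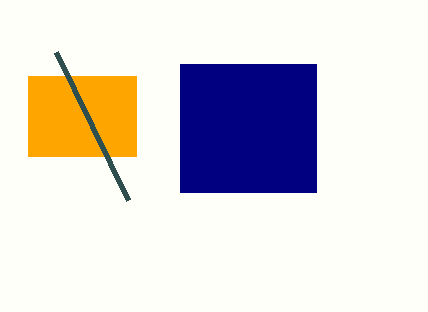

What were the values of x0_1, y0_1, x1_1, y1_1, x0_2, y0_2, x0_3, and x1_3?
x0_1 = 28; y0_1 = 76; x1_1 = 136; y1_1 = 156; x0_2 = 128; y0_2 = 200; x0_3 = 180; x1_3 = 316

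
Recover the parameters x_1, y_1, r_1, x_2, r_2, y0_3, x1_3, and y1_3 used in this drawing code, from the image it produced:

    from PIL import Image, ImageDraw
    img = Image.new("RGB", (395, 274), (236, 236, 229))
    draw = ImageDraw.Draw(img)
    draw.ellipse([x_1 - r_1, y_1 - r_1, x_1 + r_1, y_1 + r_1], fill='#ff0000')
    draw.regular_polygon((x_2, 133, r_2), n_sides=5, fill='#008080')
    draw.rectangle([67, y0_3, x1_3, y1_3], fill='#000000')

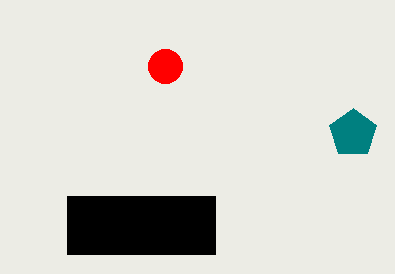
x_1 = 165; y_1 = 66; r_1 = 17; x_2 = 353; r_2 = 25; y0_3 = 196; x1_3 = 215; y1_3 = 254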